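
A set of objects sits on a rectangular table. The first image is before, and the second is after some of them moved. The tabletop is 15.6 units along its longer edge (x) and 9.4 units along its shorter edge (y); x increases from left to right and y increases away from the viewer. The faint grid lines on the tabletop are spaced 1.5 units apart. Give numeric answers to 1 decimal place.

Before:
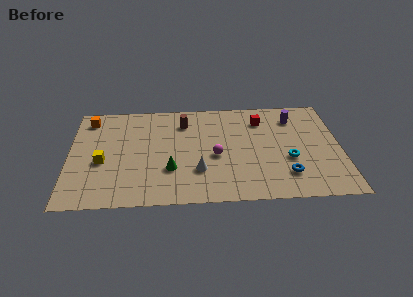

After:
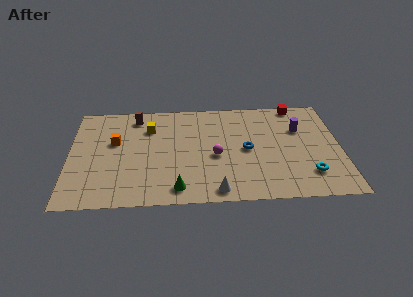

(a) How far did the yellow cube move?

4.0

The yellow cube was near (1.9, 3.9) before and (4.6, 6.9) after, so it travelled √(2.7² + 3.0²) ≈ 4.0 units.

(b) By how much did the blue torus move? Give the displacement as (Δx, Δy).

(-2.2, 2.4)

The blue torus started near (12.4, 2.2) and ended near (10.2, 4.6).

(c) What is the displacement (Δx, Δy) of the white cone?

(1.0, -1.8)

The white cone was at about (7.4, 2.8) and moved to about (8.4, 1.0).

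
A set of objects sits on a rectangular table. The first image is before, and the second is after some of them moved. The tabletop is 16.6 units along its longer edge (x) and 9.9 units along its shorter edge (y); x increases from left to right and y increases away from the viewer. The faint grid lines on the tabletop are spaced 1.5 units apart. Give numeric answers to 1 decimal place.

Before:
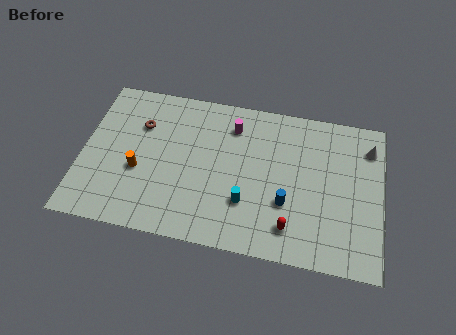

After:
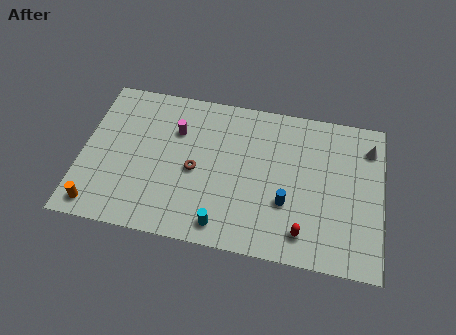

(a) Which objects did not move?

the white cone and the blue cylinder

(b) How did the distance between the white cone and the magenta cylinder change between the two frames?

+3.1

They were about 7.6 units apart before and 10.7 after — 3.1 units further apart.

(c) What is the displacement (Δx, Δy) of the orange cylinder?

(-2.1, -2.7)

The orange cylinder started near (3.2, 3.9) and ended near (1.1, 1.2).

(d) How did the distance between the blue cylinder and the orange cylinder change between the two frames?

+2.3

Before: roughly 8.2 units apart; after: 10.5. That's 2.3 units further apart.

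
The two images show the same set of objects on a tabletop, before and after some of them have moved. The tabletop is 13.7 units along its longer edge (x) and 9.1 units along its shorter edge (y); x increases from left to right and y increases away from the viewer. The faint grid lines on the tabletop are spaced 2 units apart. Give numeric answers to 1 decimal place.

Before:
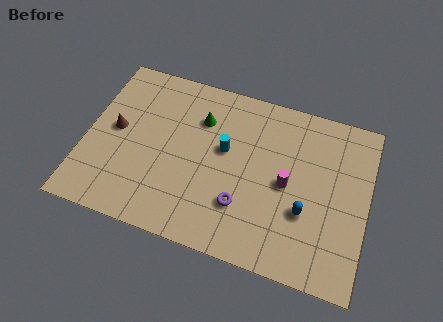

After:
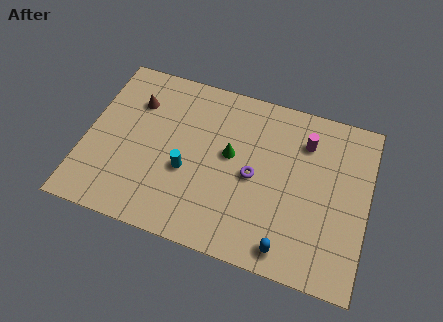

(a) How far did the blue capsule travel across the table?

2.2

The blue capsule moved from about (10.8, 3.2) to (10.1, 1.1), a distance of √(0.7² + 2.1²) ≈ 2.2.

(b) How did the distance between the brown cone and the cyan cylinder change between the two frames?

-1.2

The distance was about 5.3 in the first image and 4.1 in the second, so they moved 1.2 units closer together.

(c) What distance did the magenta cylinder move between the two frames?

2.6

The magenta cylinder was near (9.8, 4.4) before and (10.5, 6.9) after, so it travelled √(0.7² + 2.5²) ≈ 2.6 units.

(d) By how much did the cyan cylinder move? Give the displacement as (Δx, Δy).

(-1.7, -1.7)

From the two frames, the cyan cylinder sits at roughly (6.7, 5.3) before and (5.0, 3.6) after.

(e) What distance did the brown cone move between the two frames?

2.0

From (1.4, 4.8) to (2.2, 6.6), the brown cone covered √(0.8² + 1.8²) ≈ 2.0 units.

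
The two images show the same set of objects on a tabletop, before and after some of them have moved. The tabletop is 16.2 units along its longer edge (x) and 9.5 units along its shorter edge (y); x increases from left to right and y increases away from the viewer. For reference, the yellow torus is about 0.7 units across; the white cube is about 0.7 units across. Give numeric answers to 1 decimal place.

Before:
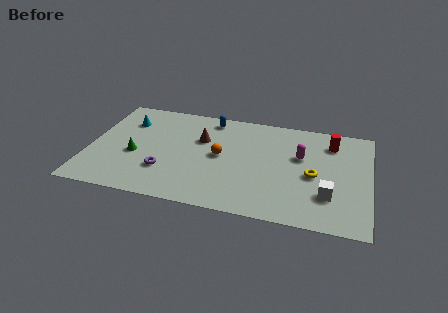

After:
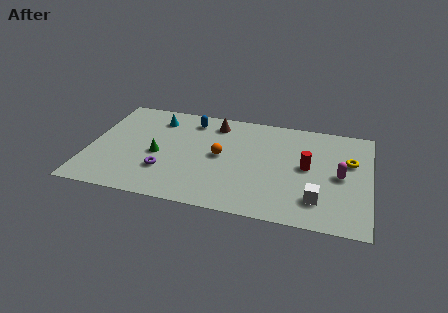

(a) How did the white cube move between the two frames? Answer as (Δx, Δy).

(-0.6, -0.5)

The white cube was at about (13.9, 2.7) and moved to about (13.3, 2.2).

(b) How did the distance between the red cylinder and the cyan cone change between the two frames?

-2.6

They were about 11.9 units apart before and 9.3 after — 2.6 units closer together.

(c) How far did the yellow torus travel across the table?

2.6

The yellow torus was near (13.0, 4.3) before and (15.0, 6.0) after, so it travelled √(2.0² + 1.7²) ≈ 2.6 units.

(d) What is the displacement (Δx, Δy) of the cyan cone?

(1.7, 0.6)

From the two frames, the cyan cone sits at roughly (2.0, 7.0) before and (3.7, 7.6) after.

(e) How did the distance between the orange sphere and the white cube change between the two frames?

-0.4

They were about 6.7 units apart before and 6.3 after — 0.4 units closer together.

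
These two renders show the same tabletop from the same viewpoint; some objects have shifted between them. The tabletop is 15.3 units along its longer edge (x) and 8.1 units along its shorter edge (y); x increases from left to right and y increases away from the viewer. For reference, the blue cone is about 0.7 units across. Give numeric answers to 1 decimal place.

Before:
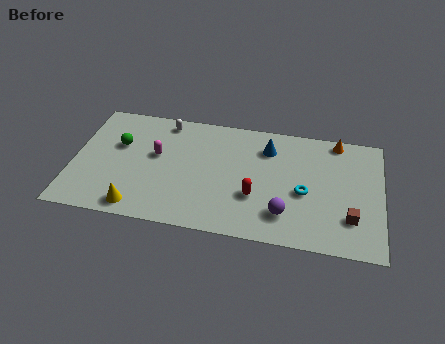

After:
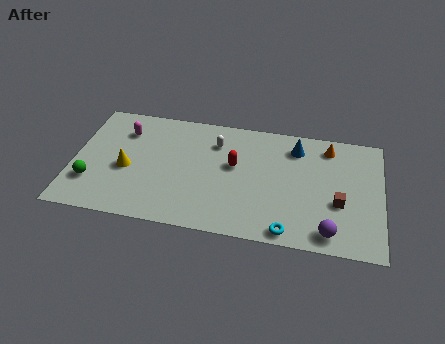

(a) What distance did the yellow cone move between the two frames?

2.6

The yellow cone moved from about (3.4, 1.0) to (2.7, 3.5), a distance of √(0.7² + 2.5²) ≈ 2.6.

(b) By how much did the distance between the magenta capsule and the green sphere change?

+2.1

The distance was about 1.9 in the first image and 4.0 in the second, so they moved 2.1 units further apart.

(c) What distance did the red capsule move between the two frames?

2.2

The red capsule moved from about (9.1, 2.8) to (8.0, 4.7), a distance of √(1.1² + 1.9²) ≈ 2.2.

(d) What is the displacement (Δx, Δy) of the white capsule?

(2.6, -1.0)

The white capsule was at about (4.4, 7.1) and moved to about (7.0, 6.1).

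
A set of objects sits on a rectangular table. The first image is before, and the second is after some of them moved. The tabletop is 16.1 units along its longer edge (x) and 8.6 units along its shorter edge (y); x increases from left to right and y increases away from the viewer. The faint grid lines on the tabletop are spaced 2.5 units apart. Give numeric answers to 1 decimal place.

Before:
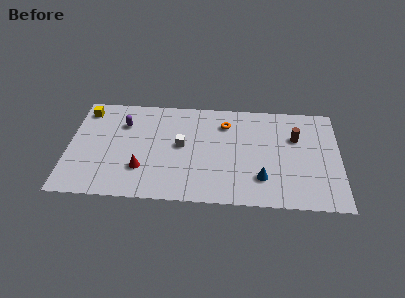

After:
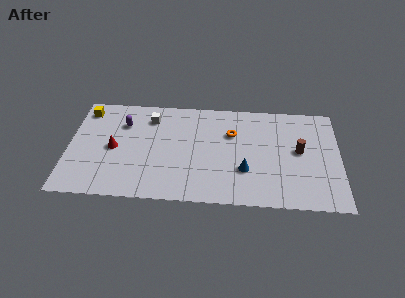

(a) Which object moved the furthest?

the white cube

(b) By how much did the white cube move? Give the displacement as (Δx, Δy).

(-1.9, 2.2)

The white cube was at about (6.7, 4.6) and moved to about (4.8, 6.8).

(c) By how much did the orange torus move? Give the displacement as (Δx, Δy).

(0.4, -0.8)

The orange torus started near (9.3, 6.6) and ended near (9.7, 5.8).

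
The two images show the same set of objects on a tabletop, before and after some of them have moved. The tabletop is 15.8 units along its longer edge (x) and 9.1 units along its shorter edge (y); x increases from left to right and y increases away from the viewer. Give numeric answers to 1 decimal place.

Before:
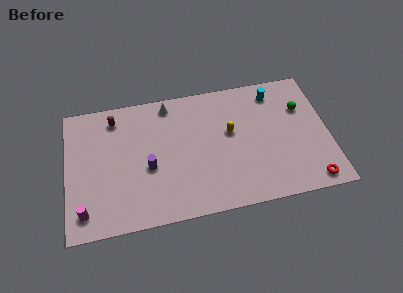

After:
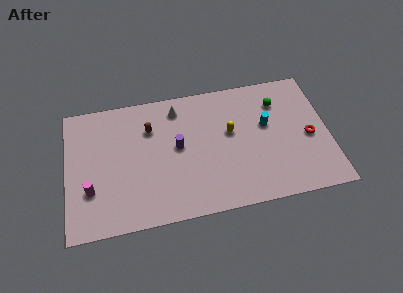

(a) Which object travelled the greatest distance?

the red torus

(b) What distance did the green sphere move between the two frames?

1.6

From (14.3, 6.2) to (12.9, 6.9), the green sphere covered √(1.4² + 0.7²) ≈ 1.6 units.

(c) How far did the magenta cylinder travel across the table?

1.5

The magenta cylinder moved from about (1.0, 1.5) to (1.4, 2.9), a distance of √(0.4² + 1.4²) ≈ 1.5.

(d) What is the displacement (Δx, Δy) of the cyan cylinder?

(-0.6, -2.2)

The cyan cylinder started near (12.7, 7.6) and ended near (12.1, 5.4).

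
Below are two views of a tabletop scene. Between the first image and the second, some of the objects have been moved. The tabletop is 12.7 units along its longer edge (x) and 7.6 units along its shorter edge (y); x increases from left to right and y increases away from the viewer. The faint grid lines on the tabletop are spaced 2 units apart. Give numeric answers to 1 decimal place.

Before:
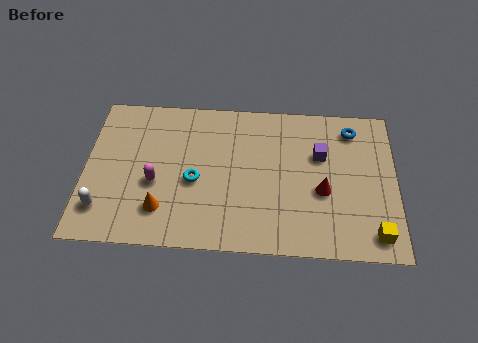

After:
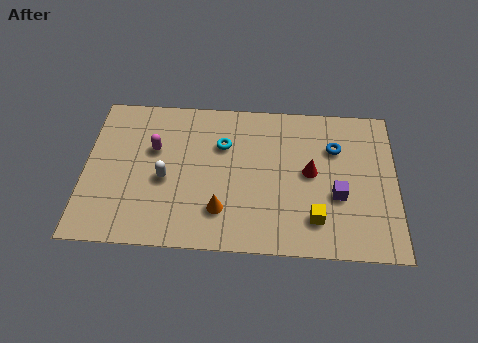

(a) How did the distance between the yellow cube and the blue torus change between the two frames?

-1.6

They were about 5.3 units apart before and 3.7 after — 1.6 units closer together.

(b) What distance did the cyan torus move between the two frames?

2.2

The cyan torus moved from about (4.5, 3.3) to (5.6, 5.2), a distance of √(1.1² + 1.9²) ≈ 2.2.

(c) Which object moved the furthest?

the white capsule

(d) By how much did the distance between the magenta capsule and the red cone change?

-0.4

Before: roughly 6.8 units apart; after: 6.4. That's 0.4 units closer together.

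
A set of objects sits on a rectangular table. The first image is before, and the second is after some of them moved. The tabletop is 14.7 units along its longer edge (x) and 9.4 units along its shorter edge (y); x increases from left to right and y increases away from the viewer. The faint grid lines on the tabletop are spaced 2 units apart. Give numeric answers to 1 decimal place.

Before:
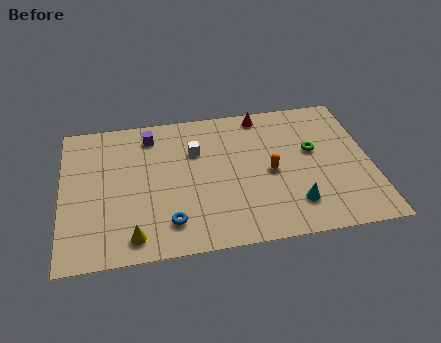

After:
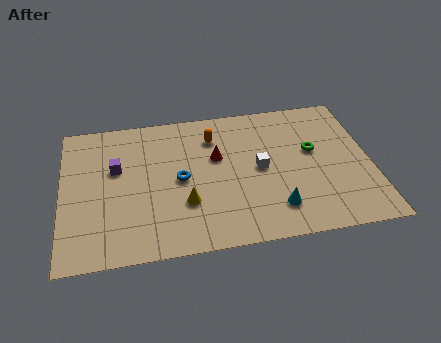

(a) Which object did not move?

the green torus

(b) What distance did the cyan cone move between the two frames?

0.9

The cyan cone moved from about (10.9, 2.1) to (10.0, 2.0), a distance of √(0.9² + 0.1²) ≈ 0.9.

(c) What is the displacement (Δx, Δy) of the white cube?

(3.0, -1.7)

The white cube was at about (6.4, 6.4) and moved to about (9.4, 4.7).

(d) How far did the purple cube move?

2.6

The purple cube was near (4.3, 7.8) before and (2.6, 5.8) after, so it travelled √(1.7² + 2.0²) ≈ 2.6 units.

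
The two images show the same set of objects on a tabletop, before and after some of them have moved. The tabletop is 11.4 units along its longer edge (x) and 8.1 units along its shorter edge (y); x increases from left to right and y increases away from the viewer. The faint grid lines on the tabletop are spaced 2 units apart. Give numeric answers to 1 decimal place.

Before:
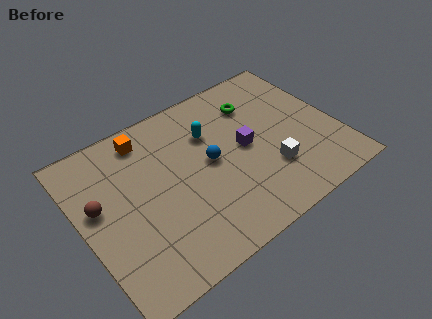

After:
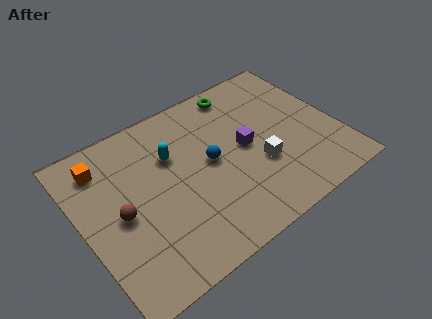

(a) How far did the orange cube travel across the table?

2.0

The orange cube moved from about (3.3, 6.9) to (1.3, 6.5), a distance of √(2.0² + 0.4²) ≈ 2.0.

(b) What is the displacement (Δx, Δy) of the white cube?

(-0.4, 0.5)

The white cube was at about (8.1, 2.4) and moved to about (7.7, 2.9).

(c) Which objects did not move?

the purple cube and the blue sphere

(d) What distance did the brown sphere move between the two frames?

1.2

The brown sphere was near (0.8, 4.7) before and (1.6, 3.8) after, so it travelled √(0.8² + 0.9²) ≈ 1.2 units.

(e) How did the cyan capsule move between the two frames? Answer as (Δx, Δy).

(-1.8, -0.2)

The cyan capsule started near (6.0, 5.6) and ended near (4.2, 5.4).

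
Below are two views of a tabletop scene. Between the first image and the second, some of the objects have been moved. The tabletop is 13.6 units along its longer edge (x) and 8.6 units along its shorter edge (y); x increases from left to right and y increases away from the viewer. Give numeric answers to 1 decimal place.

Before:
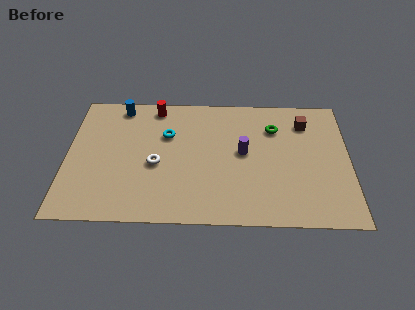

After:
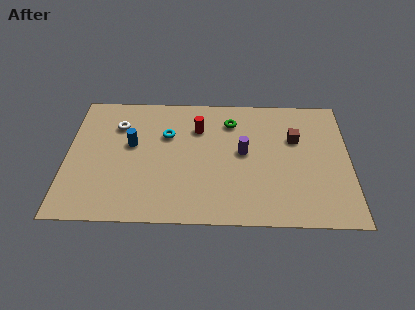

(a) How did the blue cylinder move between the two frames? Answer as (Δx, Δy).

(0.6, -2.6)

The blue cylinder was at about (2.5, 7.6) and moved to about (3.1, 5.0).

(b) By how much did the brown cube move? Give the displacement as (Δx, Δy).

(-0.5, -1.1)

From the two frames, the brown cube sits at roughly (11.5, 6.7) before and (11.0, 5.6) after.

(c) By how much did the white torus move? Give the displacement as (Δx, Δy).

(-1.9, 2.6)

From the two frames, the white torus sits at roughly (4.3, 3.7) before and (2.4, 6.3) after.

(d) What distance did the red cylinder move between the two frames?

2.5

From (4.2, 7.6) to (6.3, 6.2), the red cylinder covered √(2.1² + 1.4²) ≈ 2.5 units.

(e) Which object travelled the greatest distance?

the white torus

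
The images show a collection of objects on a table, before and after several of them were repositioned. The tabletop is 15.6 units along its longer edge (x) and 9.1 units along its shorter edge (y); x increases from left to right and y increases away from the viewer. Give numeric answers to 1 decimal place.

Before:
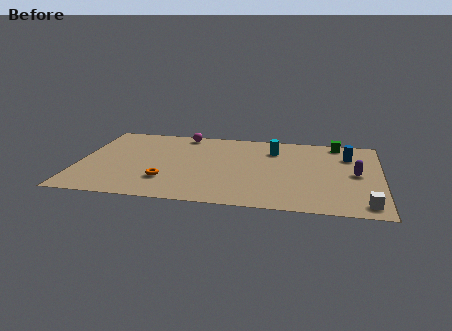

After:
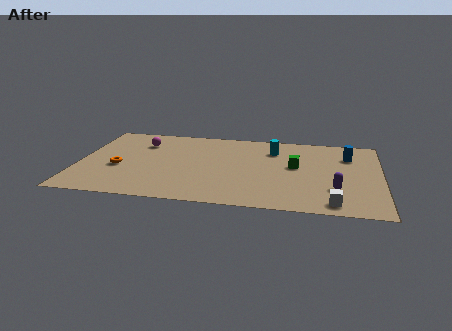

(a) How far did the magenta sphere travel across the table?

2.5

The magenta sphere moved from about (5.2, 8.2) to (3.1, 6.8), a distance of √(2.1² + 1.4²) ≈ 2.5.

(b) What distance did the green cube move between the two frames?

3.7

The green cube was near (13.3, 8.2) before and (11.2, 5.1) after, so it travelled √(2.1² + 3.1²) ≈ 3.7 units.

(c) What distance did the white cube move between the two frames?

1.6

The white cube was near (14.8, 1.2) before and (13.2, 1.1) after, so it travelled √(1.6² + 0.1²) ≈ 1.6 units.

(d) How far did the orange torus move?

2.8

The orange torus was near (4.6, 2.5) before and (2.1, 3.7) after, so it travelled √(2.5² + 1.2²) ≈ 2.8 units.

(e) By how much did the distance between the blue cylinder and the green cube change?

+1.5

The distance was about 1.6 in the first image and 3.1 in the second, so they moved 1.5 units further apart.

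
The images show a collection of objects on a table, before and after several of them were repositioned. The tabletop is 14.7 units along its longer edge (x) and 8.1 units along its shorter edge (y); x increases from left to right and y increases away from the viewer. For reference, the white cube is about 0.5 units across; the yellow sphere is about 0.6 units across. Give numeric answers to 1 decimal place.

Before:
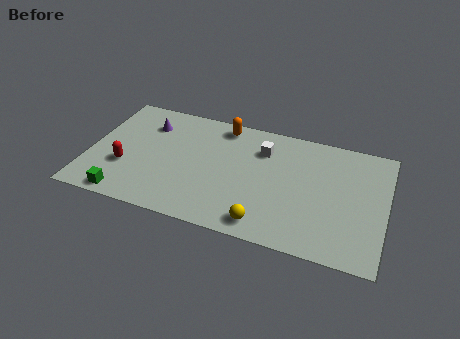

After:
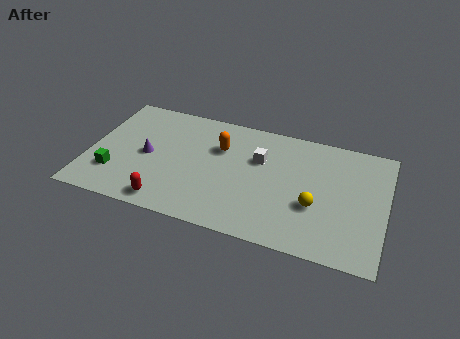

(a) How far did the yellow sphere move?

3.0

The yellow sphere moved from about (9.0, 1.1) to (11.3, 3.0), a distance of √(2.3² + 1.9²) ≈ 3.0.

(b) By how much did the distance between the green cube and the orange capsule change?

-1.6

They were about 7.6 units apart before and 6.0 after — 1.6 units closer together.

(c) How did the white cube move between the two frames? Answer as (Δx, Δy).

(-0.1, -0.7)

The white cube started near (8.5, 6.0) and ended near (8.4, 5.3).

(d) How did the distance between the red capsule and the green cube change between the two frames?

+1.0

They were about 2.0 units apart before and 3.0 after — 1.0 units further apart.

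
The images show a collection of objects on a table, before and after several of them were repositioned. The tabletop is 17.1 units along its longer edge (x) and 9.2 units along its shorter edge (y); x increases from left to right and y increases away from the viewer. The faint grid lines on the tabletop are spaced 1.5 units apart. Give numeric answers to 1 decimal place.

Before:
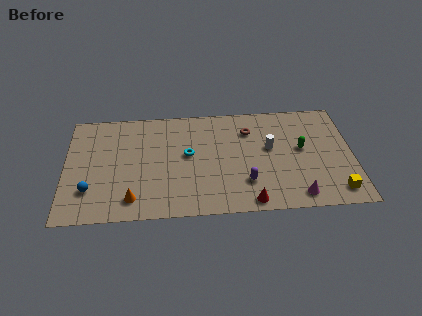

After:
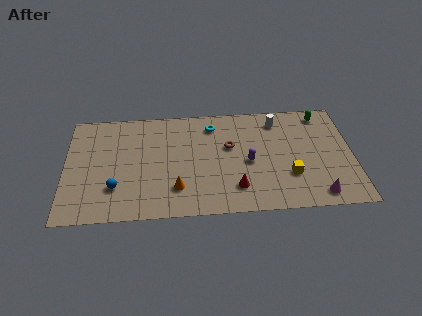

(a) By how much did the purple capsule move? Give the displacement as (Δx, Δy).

(0.2, 1.7)

The purple capsule started near (10.7, 2.5) and ended near (10.9, 4.2).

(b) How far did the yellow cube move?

3.1

The yellow cube moved from about (16.0, 1.4) to (13.3, 2.9), a distance of √(2.7² + 1.5²) ≈ 3.1.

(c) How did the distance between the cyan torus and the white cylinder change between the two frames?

-1.0

The distance was about 4.9 in the first image and 3.9 in the second, so they moved 1.0 units closer together.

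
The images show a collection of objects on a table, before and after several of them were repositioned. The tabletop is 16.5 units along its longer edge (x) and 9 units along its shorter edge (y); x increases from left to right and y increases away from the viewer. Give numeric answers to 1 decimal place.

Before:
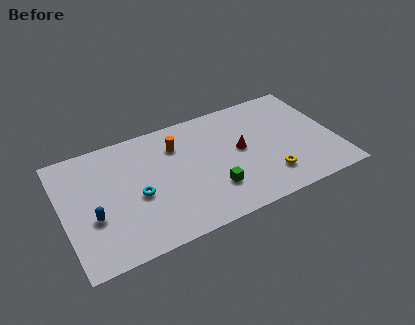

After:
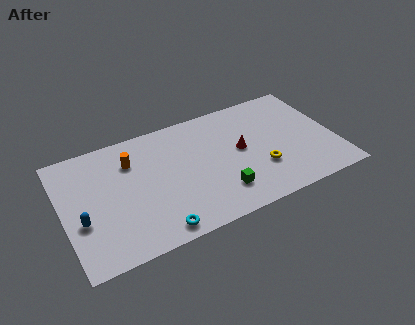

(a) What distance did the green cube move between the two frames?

0.6

The green cube moved from about (8.8, 2.5) to (9.2, 2.1), a distance of √(0.4² + 0.4²) ≈ 0.6.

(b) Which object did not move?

the red cone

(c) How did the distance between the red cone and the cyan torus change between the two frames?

+0.3

The distance was about 6.5 in the first image and 6.8 in the second, so they moved 0.3 units further apart.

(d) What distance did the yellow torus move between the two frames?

0.9

The yellow torus was near (12.2, 2.1) before and (11.8, 2.9) after, so it travelled √(0.4² + 0.8²) ≈ 0.9 units.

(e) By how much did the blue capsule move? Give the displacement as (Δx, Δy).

(-0.7, 0.0)

The blue capsule started near (1.7, 3.4) and ended near (1.0, 3.4).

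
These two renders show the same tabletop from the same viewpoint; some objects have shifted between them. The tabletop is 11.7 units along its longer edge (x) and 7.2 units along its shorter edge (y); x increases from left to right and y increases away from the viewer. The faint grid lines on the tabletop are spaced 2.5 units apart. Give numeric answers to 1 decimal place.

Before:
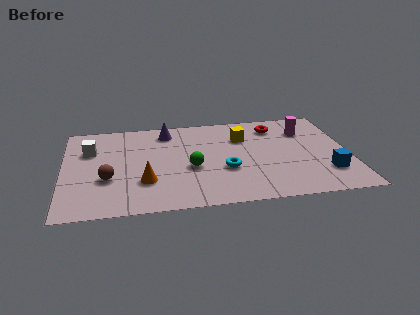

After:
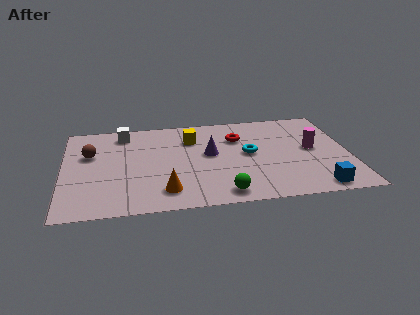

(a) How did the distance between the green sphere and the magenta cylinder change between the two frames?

-0.5

Before: roughly 5.3 units apart; after: 4.8. That's 0.5 units closer together.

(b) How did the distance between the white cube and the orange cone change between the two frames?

+1.5

The distance was about 3.5 in the first image and 5.0 in the second, so they moved 1.5 units further apart.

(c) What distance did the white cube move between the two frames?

1.8

The white cube moved from about (1.1, 4.9) to (2.5, 6.1), a distance of √(1.4² + 1.2²) ≈ 1.8.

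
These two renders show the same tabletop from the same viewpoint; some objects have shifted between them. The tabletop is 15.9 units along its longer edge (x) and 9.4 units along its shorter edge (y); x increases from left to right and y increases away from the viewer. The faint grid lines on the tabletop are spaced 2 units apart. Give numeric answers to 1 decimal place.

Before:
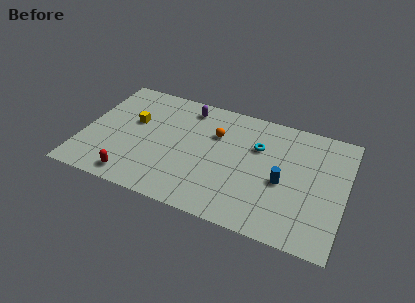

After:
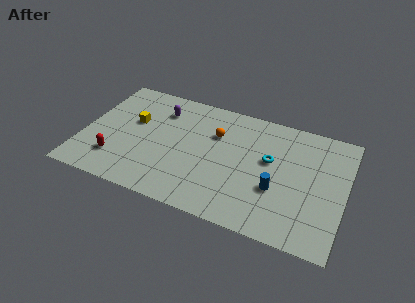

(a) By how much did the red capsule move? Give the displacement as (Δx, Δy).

(-1.2, 1.1)

The red capsule was at about (3.4, 1.2) and moved to about (2.2, 2.3).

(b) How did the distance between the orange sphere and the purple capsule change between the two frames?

+1.1

Before: roughly 2.5 units apart; after: 3.6. That's 1.1 units further apart.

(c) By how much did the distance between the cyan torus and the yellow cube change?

+0.8

The distance was about 7.6 in the first image and 8.4 in the second, so they moved 0.8 units further apart.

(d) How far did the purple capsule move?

1.8

The purple capsule moved from about (6.0, 8.0) to (4.4, 7.2), a distance of √(1.6² + 0.8²) ≈ 1.8.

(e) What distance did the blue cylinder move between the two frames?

0.8

The blue cylinder was near (12.2, 4.1) before and (11.9, 3.4) after, so it travelled √(0.3² + 0.7²) ≈ 0.8 units.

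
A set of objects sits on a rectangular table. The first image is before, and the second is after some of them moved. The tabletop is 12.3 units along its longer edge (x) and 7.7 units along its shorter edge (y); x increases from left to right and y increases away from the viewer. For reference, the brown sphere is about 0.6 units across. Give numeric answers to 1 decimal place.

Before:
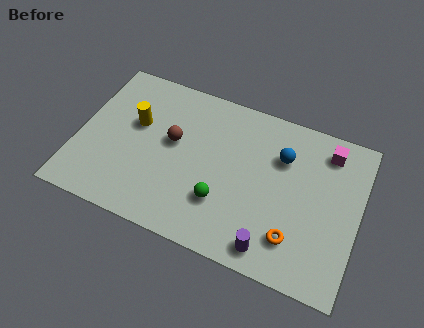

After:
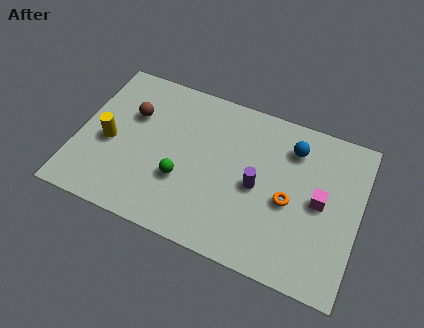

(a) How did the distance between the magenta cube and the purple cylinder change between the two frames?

-3.0

They were about 5.7 units apart before and 2.7 after — 3.0 units closer together.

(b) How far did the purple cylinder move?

2.8

From (8.8, 1.0) to (7.9, 3.6), the purple cylinder covered √(0.9² + 2.6²) ≈ 2.8 units.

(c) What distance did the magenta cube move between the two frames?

2.5

From (10.7, 6.4) to (10.6, 3.9), the magenta cube covered √(0.1² + 2.5²) ≈ 2.5 units.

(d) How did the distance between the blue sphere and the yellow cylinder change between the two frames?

+1.8

They were about 6.4 units apart before and 8.2 after — 1.8 units further apart.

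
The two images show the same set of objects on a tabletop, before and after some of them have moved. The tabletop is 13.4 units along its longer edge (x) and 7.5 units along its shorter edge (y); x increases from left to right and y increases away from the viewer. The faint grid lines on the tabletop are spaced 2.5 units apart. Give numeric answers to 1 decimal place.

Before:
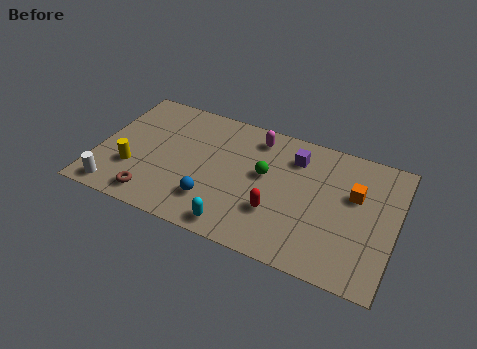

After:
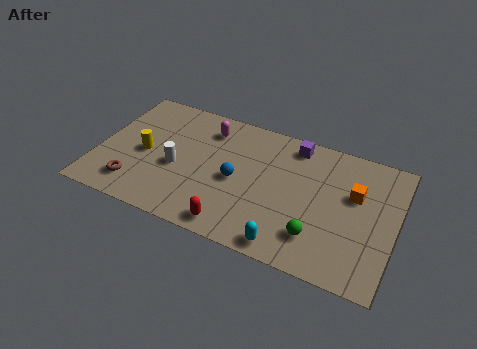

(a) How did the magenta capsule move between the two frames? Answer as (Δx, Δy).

(-2.2, -0.3)

The magenta capsule was at about (6.9, 6.3) and moved to about (4.7, 6.0).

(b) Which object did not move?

the orange cube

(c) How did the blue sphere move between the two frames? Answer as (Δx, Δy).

(0.9, 1.6)

The blue sphere was at about (5.4, 1.9) and moved to about (6.3, 3.5).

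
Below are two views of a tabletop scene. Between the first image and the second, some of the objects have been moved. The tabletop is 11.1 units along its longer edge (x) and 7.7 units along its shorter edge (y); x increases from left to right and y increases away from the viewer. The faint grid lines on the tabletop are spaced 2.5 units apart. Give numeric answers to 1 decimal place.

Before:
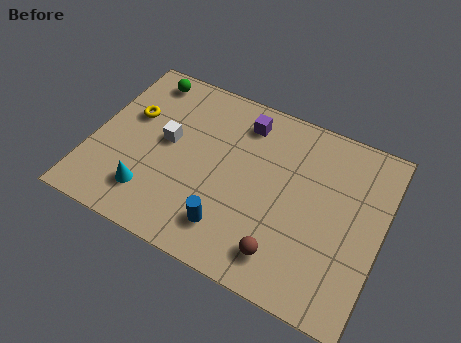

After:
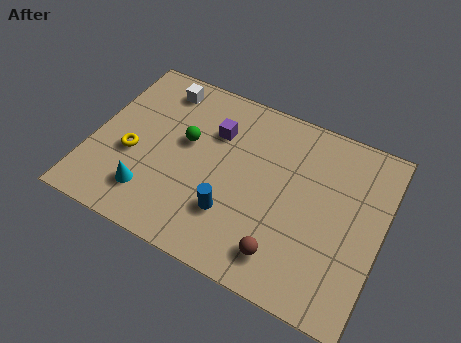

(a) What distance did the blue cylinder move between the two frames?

0.6

From (5.6, 1.6) to (5.6, 2.2), the blue cylinder covered √(0.0² + 0.6²) ≈ 0.6 units.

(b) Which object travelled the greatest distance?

the green sphere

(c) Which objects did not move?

the brown sphere and the cyan cone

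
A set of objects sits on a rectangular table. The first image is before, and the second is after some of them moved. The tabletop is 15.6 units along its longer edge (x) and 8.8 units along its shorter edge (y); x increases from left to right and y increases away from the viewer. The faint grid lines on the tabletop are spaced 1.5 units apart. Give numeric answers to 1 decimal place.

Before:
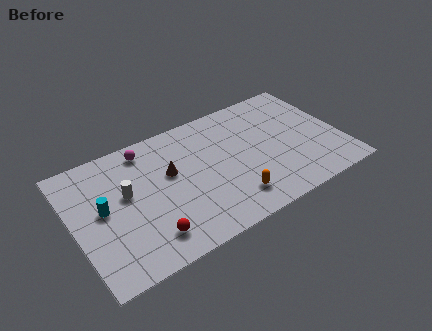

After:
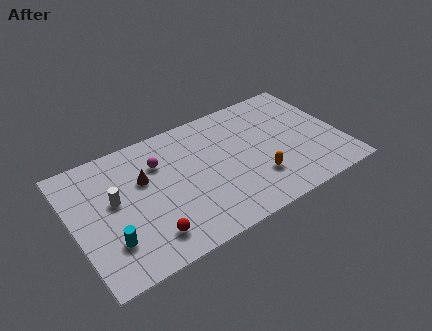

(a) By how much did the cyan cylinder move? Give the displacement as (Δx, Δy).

(0.1, -2.3)

The cyan cylinder was at about (1.7, 4.7) and moved to about (1.8, 2.4).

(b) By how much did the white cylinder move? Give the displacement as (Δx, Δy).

(-0.7, -0.1)

The white cylinder was at about (3.1, 5.1) and moved to about (2.4, 5.0).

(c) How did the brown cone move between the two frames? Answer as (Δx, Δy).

(-1.5, 0.3)

The brown cone started near (5.7, 5.3) and ended near (4.2, 5.6).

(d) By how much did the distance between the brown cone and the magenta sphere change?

-1.3

Before: roughly 2.5 units apart; after: 1.2. That's 1.3 units closer together.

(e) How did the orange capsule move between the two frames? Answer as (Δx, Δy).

(1.6, 0.7)

The orange capsule started near (8.8, 1.8) and ended near (10.4, 2.5).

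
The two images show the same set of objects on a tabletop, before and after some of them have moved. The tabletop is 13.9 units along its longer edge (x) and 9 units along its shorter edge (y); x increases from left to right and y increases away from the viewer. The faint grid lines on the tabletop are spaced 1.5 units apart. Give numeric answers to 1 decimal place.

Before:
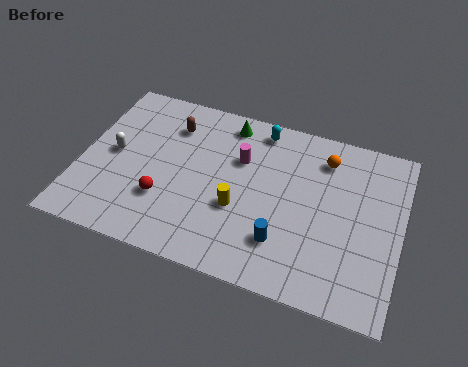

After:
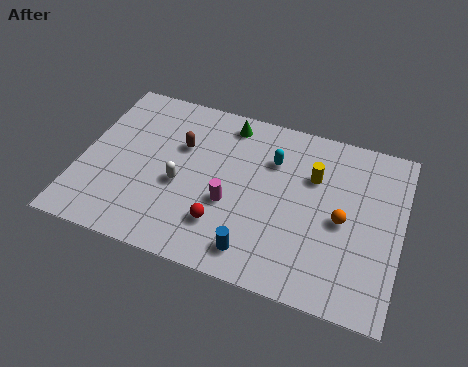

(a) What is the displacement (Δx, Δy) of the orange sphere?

(1.0, -3.0)

The orange sphere started near (10.4, 7.2) and ended near (11.4, 4.2).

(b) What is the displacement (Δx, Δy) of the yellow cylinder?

(3.0, 2.7)

The yellow cylinder started near (7.0, 3.4) and ended near (10.0, 6.1).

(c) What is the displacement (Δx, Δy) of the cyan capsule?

(0.7, -1.5)

The cyan capsule was at about (7.5, 7.9) and moved to about (8.2, 6.4).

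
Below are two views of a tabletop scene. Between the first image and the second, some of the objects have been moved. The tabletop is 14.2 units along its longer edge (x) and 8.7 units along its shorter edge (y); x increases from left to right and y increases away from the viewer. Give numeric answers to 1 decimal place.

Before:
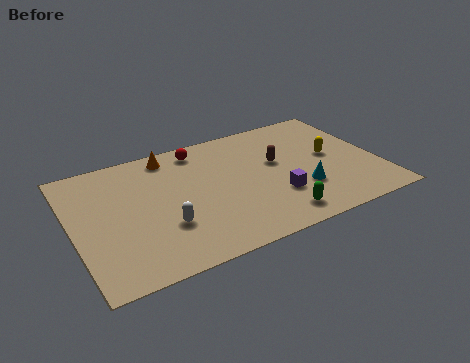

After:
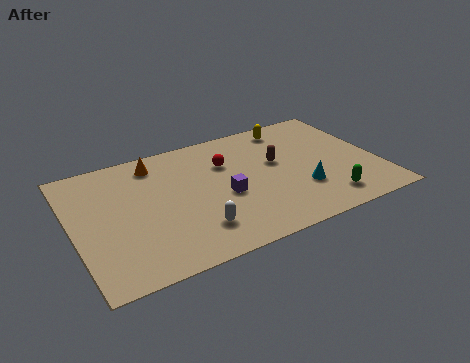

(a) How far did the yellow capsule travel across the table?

3.3

From (12.1, 4.6) to (10.6, 7.5), the yellow capsule covered √(1.5² + 2.9²) ≈ 3.3 units.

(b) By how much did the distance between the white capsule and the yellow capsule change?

-0.7

Before: roughly 8.3 units apart; after: 7.6. That's 0.7 units closer together.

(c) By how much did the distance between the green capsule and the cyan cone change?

-0.4

The distance was about 2.0 in the first image and 1.6 in the second, so they moved 0.4 units closer together.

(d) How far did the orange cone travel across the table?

0.8

The orange cone moved from about (4.8, 7.6) to (4.1, 7.3), a distance of √(0.7² + 0.3²) ≈ 0.8.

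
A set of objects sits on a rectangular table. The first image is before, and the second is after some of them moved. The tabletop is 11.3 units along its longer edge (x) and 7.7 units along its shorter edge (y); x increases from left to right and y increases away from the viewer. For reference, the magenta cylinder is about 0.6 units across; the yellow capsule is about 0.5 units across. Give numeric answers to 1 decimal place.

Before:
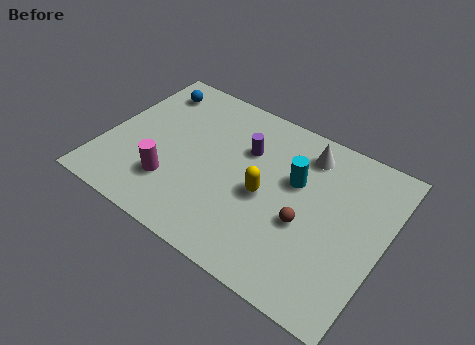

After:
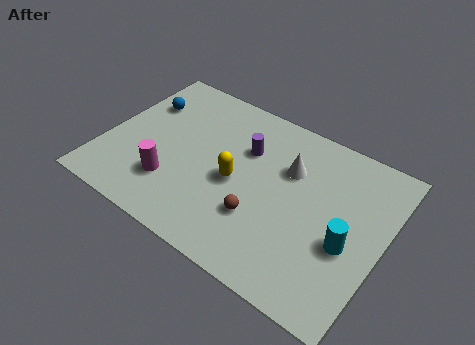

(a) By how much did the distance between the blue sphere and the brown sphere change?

-1.4

The distance was about 7.7 in the first image and 6.3 in the second, so they moved 1.4 units closer together.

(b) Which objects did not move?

the magenta cylinder and the purple cylinder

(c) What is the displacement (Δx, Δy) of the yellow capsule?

(-1.2, 0.0)

From the two frames, the yellow capsule sits at roughly (6.6, 3.5) before and (5.4, 3.5) after.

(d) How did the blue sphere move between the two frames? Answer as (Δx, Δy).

(-0.2, -0.9)

From the two frames, the blue sphere sits at roughly (1.3, 6.3) before and (1.1, 5.4) after.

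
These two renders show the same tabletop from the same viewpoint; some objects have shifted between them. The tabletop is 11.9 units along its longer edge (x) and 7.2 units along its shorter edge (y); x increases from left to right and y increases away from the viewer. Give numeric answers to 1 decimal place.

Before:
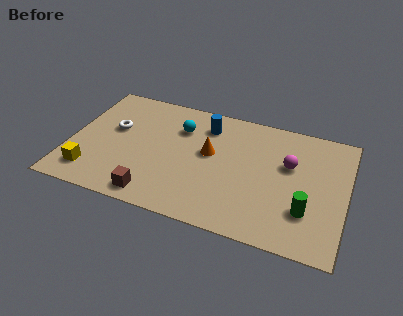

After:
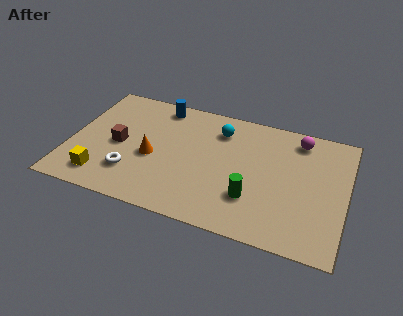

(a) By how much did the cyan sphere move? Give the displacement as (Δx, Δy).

(1.7, 0.4)

The cyan sphere started near (4.6, 5.2) and ended near (6.3, 5.6).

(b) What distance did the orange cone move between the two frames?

2.6

The orange cone was near (6.0, 4.1) before and (3.6, 3.1) after, so it travelled √(2.4² + 1.0²) ≈ 2.6 units.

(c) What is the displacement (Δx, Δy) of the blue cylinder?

(-2.1, 0.6)

The blue cylinder started near (5.7, 5.7) and ended near (3.6, 6.3).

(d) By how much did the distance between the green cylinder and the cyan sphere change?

-2.6

Before: roughly 6.5 units apart; after: 3.9. That's 2.6 units closer together.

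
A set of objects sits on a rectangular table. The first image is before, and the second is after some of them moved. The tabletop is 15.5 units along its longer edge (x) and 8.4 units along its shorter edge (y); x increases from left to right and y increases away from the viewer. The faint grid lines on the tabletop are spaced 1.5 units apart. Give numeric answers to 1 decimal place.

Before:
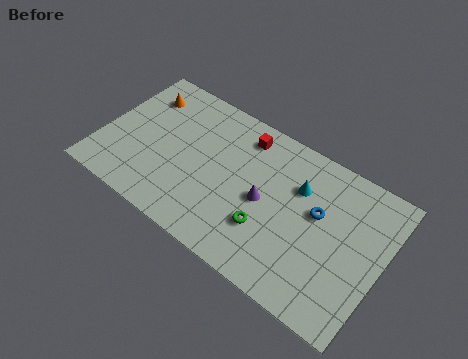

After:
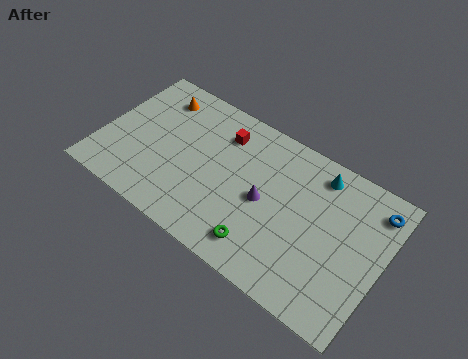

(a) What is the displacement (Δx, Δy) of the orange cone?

(0.8, 0.3)

The orange cone was at about (1.7, 6.5) and moved to about (2.5, 6.8).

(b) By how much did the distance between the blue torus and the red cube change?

+3.5

Before: roughly 4.9 units apart; after: 8.4. That's 3.5 units further apart.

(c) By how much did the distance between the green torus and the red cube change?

+1.0

They were about 4.9 units apart before and 5.9 after — 1.0 units further apart.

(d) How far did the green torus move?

1.1

From (9.5, 2.6) to (9.4, 1.5), the green torus covered √(0.1² + 1.1²) ≈ 1.1 units.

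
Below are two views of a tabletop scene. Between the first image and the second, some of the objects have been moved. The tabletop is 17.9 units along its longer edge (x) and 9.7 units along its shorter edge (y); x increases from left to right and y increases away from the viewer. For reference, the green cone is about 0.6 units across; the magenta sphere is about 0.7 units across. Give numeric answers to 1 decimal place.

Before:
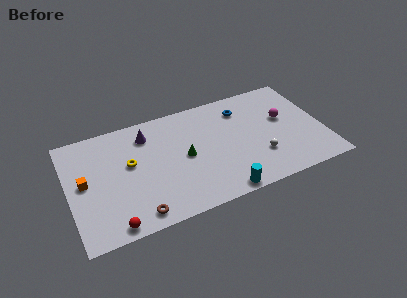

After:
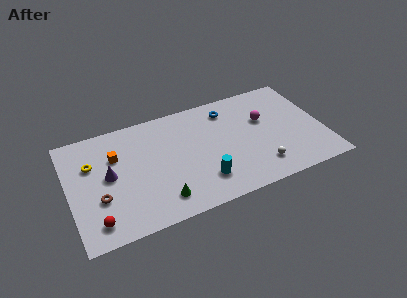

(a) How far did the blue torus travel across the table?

1.0

From (12.5, 7.6) to (11.5, 7.9), the blue torus covered √(1.0² + 0.3²) ≈ 1.0 units.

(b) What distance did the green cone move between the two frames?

3.6

The green cone moved from about (8.1, 4.8) to (6.1, 1.8), a distance of √(2.0² + 3.0²) ≈ 3.6.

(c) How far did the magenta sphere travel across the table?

1.5

The magenta sphere was near (15.3, 5.7) before and (13.9, 6.1) after, so it travelled √(1.4² + 0.4²) ≈ 1.5 units.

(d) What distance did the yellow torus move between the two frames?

2.8

From (4.3, 5.6) to (1.7, 6.5), the yellow torus covered √(2.6² + 0.9²) ≈ 2.8 units.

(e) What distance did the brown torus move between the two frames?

3.3

The brown torus was near (4.4, 1.2) before and (2.0, 3.4) after, so it travelled √(2.4² + 2.2²) ≈ 3.3 units.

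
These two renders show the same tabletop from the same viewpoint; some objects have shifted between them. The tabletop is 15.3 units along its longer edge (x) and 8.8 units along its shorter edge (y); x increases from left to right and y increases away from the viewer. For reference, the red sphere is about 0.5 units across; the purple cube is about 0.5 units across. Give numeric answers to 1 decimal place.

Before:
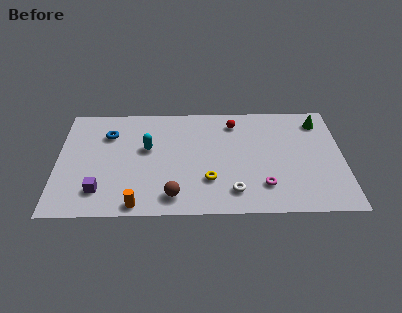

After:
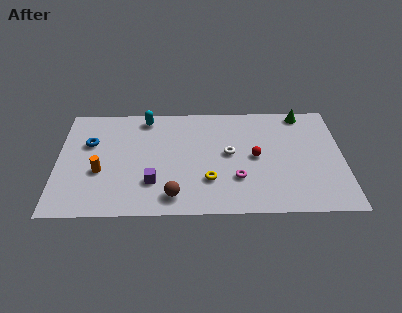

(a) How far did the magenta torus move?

1.5

The magenta torus moved from about (11.0, 2.1) to (9.6, 2.7), a distance of √(1.4² + 0.6²) ≈ 1.5.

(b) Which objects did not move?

the yellow torus and the brown sphere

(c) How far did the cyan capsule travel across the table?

2.5

From (4.8, 5.2) to (4.7, 7.7), the cyan capsule covered √(0.1² + 2.5²) ≈ 2.5 units.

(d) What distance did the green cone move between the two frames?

1.1

The green cone moved from about (14.1, 7.2) to (13.2, 7.9), a distance of √(0.9² + 0.7²) ≈ 1.1.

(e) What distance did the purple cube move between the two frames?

2.9

From (2.3, 1.9) to (5.1, 2.5), the purple cube covered √(2.8² + 0.6²) ≈ 2.9 units.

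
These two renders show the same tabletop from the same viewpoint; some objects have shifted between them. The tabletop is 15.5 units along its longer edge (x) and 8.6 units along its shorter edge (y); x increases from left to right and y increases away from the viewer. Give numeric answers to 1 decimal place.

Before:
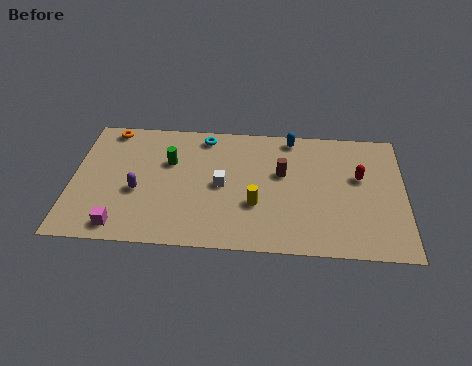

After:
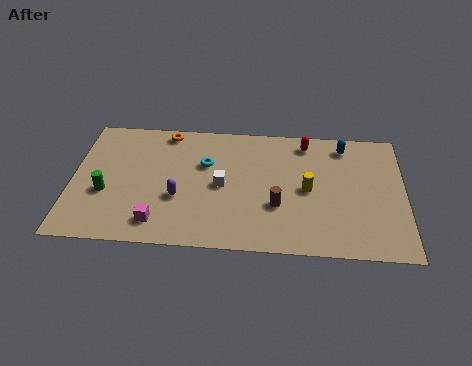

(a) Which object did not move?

the white cube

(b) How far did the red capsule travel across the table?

3.3

The red capsule moved from about (13.4, 5.2) to (10.9, 7.4), a distance of √(2.5² + 2.2²) ≈ 3.3.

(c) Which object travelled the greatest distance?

the green cylinder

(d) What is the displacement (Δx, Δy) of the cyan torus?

(0.1, -1.9)

The cyan torus was at about (6.1, 7.5) and moved to about (6.2, 5.6).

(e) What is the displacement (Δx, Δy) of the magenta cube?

(1.7, 0.4)

From the two frames, the magenta cube sits at roughly (2.4, 1.1) before and (4.1, 1.5) after.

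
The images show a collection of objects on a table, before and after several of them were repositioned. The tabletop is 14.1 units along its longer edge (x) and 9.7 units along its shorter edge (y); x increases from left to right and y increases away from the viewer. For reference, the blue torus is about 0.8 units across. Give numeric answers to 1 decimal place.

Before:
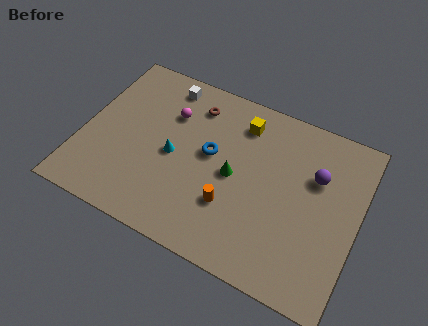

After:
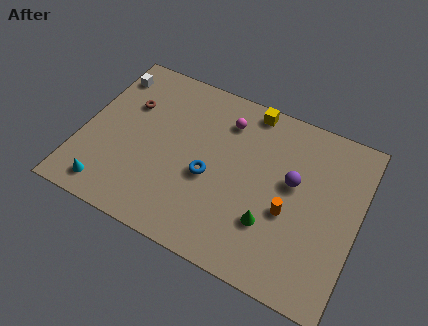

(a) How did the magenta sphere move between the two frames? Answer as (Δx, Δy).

(2.8, 0.8)

From the two frames, the magenta sphere sits at roughly (4.2, 6.8) before and (7.0, 7.6) after.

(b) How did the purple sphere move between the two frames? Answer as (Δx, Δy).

(-1.1, -0.8)

From the two frames, the purple sphere sits at roughly (11.8, 6.4) before and (10.7, 5.6) after.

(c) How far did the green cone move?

2.8

From (7.8, 4.7) to (9.9, 2.9), the green cone covered √(2.1² + 1.8²) ≈ 2.8 units.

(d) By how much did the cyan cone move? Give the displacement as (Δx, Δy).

(-2.9, -3.2)

The cyan cone was at about (4.7, 4.5) and moved to about (1.8, 1.3).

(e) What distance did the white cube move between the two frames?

2.9

The white cube was near (3.7, 8.4) before and (0.8, 7.9) after, so it travelled √(2.9² + 0.5²) ≈ 2.9 units.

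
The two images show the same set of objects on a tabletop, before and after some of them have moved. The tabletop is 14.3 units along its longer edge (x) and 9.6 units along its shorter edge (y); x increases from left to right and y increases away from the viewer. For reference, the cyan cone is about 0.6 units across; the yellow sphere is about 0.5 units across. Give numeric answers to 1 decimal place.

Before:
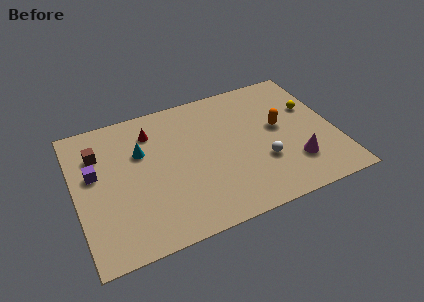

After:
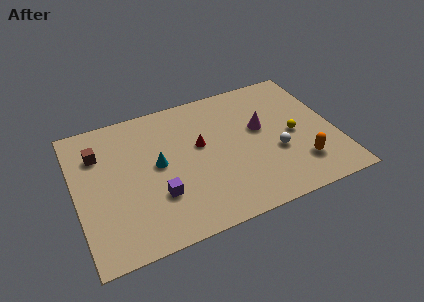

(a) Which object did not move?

the brown cube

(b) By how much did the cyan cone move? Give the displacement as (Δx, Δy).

(0.8, -1.2)

The cyan cone was at about (3.7, 6.3) and moved to about (4.5, 5.1).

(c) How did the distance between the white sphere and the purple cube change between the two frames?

-2.7

Before: roughly 9.3 units apart; after: 6.6. That's 2.7 units closer together.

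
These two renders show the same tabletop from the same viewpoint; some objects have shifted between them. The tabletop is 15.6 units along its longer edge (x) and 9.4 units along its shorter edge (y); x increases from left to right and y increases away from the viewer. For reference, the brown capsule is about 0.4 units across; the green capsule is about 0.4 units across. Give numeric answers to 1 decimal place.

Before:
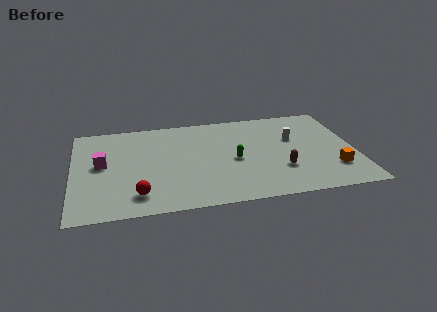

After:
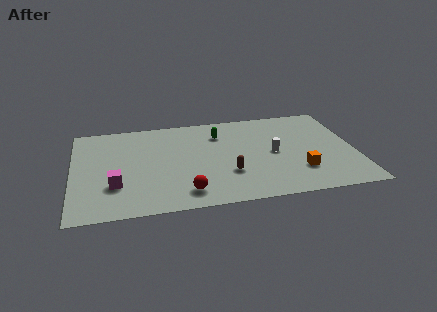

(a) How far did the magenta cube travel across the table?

2.3

The magenta cube moved from about (1.6, 5.1) to (2.3, 2.9), a distance of √(0.7² + 2.2²) ≈ 2.3.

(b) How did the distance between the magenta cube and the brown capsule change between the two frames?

-3.8

Before: roughly 10.0 units apart; after: 6.2. That's 3.8 units closer together.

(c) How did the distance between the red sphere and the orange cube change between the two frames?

-4.4

The distance was about 10.8 in the first image and 6.4 in the second, so they moved 4.4 units closer together.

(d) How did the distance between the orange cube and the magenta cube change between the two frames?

-2.9

Before: roughly 13.0 units apart; after: 10.1. That's 2.9 units closer together.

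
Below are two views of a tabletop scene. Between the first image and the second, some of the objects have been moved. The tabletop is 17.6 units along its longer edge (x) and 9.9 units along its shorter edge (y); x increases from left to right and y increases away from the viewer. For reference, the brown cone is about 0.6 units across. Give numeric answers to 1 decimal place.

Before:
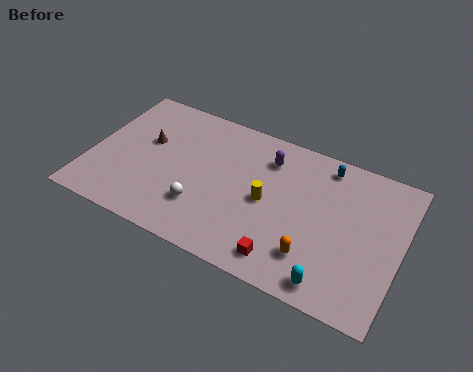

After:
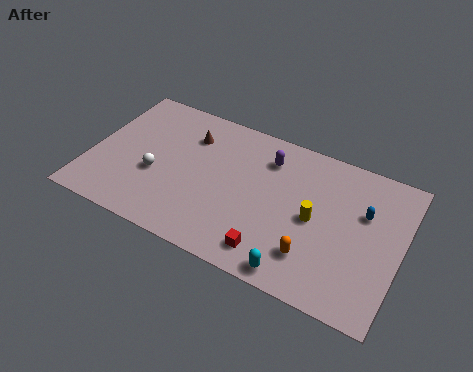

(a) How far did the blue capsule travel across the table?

3.3

The blue capsule moved from about (13.0, 8.6) to (15.4, 6.4), a distance of √(2.4² + 2.2²) ≈ 3.3.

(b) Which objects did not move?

the purple capsule and the orange capsule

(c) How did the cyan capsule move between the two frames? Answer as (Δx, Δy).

(-1.9, -0.2)

The cyan capsule started near (14.2, 1.2) and ended near (12.3, 1.0).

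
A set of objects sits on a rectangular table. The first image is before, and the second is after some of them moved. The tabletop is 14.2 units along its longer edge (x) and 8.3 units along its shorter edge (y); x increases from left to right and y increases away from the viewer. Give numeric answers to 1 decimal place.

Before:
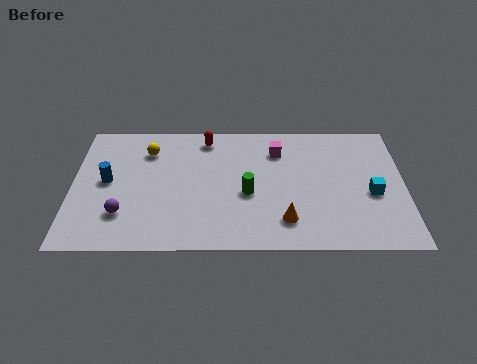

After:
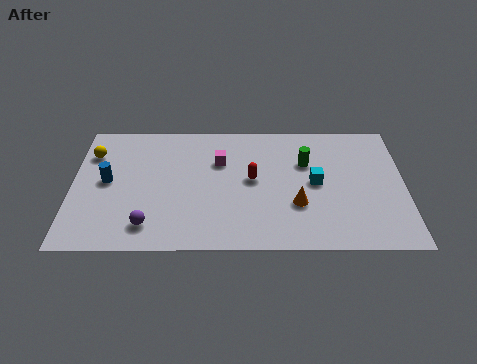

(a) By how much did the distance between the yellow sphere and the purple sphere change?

+1.0

They were about 4.2 units apart before and 5.2 after — 1.0 units further apart.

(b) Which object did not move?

the blue cylinder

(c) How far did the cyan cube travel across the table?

2.5

The cyan cube was near (12.8, 3.5) before and (10.4, 4.2) after, so it travelled √(2.4² + 0.7²) ≈ 2.5 units.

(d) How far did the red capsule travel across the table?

3.4

The red capsule was near (5.7, 7.1) before and (7.7, 4.4) after, so it travelled √(2.0² + 2.7²) ≈ 3.4 units.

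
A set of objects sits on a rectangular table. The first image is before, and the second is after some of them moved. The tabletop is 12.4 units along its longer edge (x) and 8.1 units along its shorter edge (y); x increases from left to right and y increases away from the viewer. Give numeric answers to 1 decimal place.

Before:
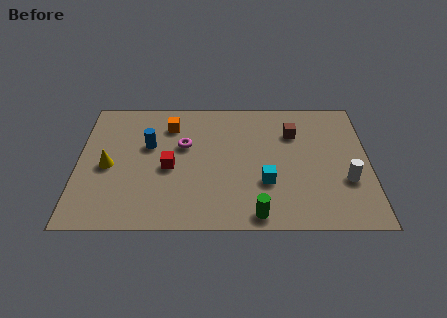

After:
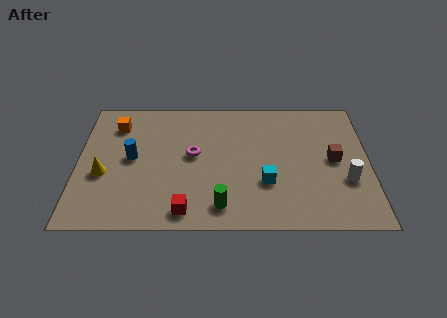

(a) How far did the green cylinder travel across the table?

1.6

From (7.6, 0.8) to (6.1, 1.3), the green cylinder covered √(1.5² + 0.5²) ≈ 1.6 units.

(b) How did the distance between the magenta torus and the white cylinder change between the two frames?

-0.5

They were about 7.2 units apart before and 6.7 after — 0.5 units closer together.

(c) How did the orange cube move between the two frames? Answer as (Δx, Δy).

(-2.3, 0.0)

The orange cube was at about (3.9, 6.3) and moved to about (1.6, 6.3).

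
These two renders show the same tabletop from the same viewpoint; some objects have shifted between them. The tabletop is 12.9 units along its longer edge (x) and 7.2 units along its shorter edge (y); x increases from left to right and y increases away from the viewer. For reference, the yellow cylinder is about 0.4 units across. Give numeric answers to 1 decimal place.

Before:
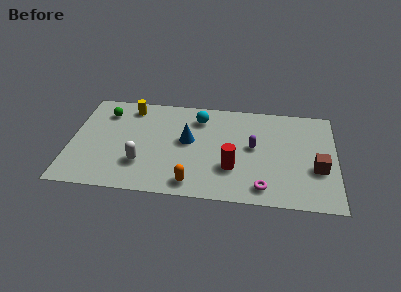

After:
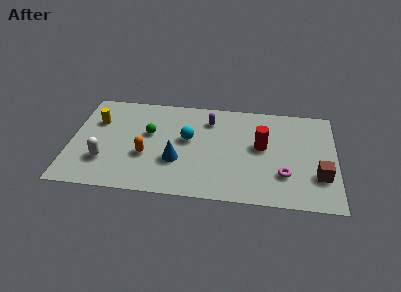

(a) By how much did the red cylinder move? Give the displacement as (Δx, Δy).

(1.4, 1.7)

The red cylinder was at about (7.9, 2.3) and moved to about (9.3, 4.0).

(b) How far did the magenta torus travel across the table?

1.4

The magenta torus moved from about (9.4, 1.1) to (10.4, 2.1), a distance of √(1.0² + 1.0²) ≈ 1.4.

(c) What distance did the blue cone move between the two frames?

1.6

From (5.7, 4.0) to (5.2, 2.5), the blue cone covered √(0.5² + 1.5²) ≈ 1.6 units.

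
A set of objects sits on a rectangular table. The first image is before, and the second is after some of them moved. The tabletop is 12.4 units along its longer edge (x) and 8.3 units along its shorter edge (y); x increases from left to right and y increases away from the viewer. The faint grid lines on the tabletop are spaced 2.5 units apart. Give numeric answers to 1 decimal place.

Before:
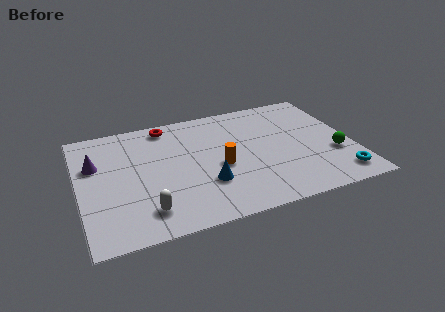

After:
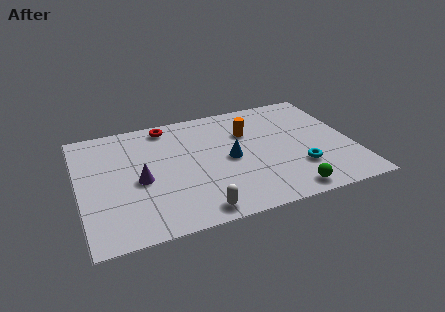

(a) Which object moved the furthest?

the green sphere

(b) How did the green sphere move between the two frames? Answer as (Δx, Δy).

(-2.4, -2.0)

From the two frames, the green sphere sits at roughly (11.5, 2.9) before and (9.1, 0.9) after.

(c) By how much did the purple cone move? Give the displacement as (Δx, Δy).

(1.9, -1.7)

The purple cone started near (0.8, 5.4) and ended near (2.7, 3.7).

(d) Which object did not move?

the red torus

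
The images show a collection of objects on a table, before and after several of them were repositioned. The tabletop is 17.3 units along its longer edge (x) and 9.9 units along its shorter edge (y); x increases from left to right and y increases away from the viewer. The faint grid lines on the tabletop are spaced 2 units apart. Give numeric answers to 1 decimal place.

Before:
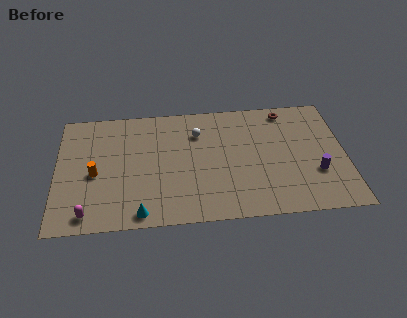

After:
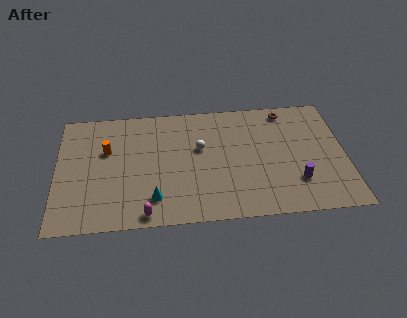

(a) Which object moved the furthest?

the magenta capsule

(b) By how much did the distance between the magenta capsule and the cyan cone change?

-1.8

They were about 3.1 units apart before and 1.3 after — 1.8 units closer together.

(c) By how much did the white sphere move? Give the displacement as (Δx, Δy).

(0.1, -1.3)

From the two frames, the white sphere sits at roughly (8.5, 7.3) before and (8.6, 6.0) after.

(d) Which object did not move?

the brown torus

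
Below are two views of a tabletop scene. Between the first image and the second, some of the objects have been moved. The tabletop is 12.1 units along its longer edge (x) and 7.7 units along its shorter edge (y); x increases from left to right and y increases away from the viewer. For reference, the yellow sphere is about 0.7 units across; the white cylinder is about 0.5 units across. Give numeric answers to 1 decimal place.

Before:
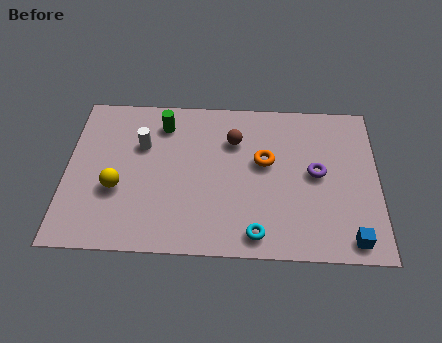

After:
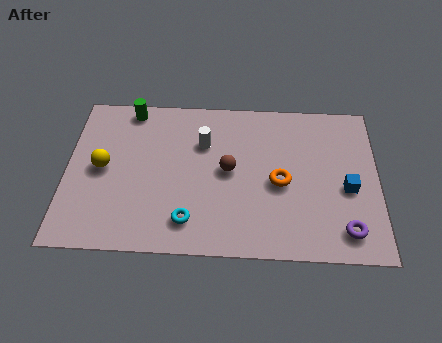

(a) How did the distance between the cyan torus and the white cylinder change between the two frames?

-2.3

The distance was about 6.1 in the first image and 3.8 in the second, so they moved 2.3 units closer together.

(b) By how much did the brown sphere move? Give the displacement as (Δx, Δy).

(-0.2, -1.5)

From the two frames, the brown sphere sits at roughly (6.5, 5.5) before and (6.3, 4.0) after.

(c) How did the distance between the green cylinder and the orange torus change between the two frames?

+2.5

Before: roughly 4.3 units apart; after: 6.8. That's 2.5 units further apart.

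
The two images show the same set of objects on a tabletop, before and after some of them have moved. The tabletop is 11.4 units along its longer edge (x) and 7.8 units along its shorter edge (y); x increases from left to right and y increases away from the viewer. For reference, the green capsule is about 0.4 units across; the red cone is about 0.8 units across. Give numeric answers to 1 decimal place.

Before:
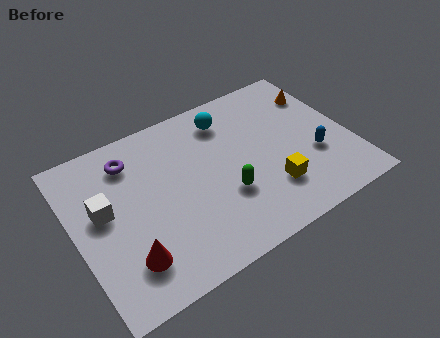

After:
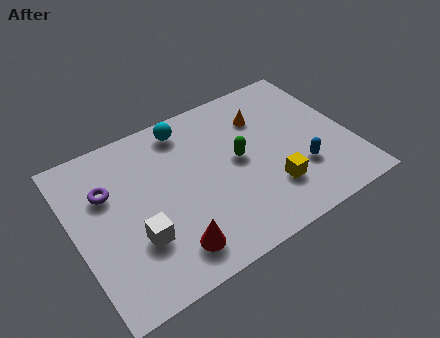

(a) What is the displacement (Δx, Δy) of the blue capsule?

(-0.7, -0.4)

From the two frames, the blue capsule sits at roughly (9.8, 2.8) before and (9.1, 2.4) after.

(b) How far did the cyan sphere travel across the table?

1.7

From (6.7, 6.3) to (5.0, 6.7), the cyan sphere covered √(1.7² + 0.4²) ≈ 1.7 units.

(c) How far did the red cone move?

1.7

The red cone was near (1.8, 1.8) before and (3.5, 1.4) after, so it travelled √(1.7² + 0.4²) ≈ 1.7 units.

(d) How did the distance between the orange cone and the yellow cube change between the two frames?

-1.0

They were about 4.6 units apart before and 3.6 after — 1.0 units closer together.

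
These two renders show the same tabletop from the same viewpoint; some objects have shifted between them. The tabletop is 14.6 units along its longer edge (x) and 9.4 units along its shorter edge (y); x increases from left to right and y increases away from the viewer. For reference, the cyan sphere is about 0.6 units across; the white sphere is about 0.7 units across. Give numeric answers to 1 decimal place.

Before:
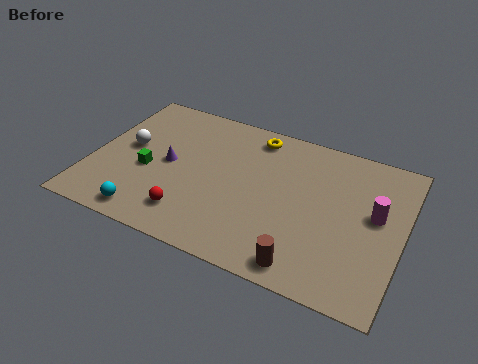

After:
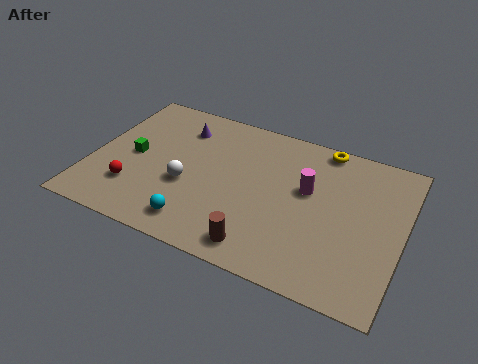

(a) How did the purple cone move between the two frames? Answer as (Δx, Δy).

(0.2, 2.6)

The purple cone was at about (3.6, 4.7) and moved to about (3.8, 7.3).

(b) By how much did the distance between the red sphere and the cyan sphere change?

+1.3

The distance was about 2.1 in the first image and 3.4 in the second, so they moved 1.3 units further apart.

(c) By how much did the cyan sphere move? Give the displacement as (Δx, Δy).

(2.3, 0.4)

The cyan sphere was at about (3.1, 1.1) and moved to about (5.4, 1.5).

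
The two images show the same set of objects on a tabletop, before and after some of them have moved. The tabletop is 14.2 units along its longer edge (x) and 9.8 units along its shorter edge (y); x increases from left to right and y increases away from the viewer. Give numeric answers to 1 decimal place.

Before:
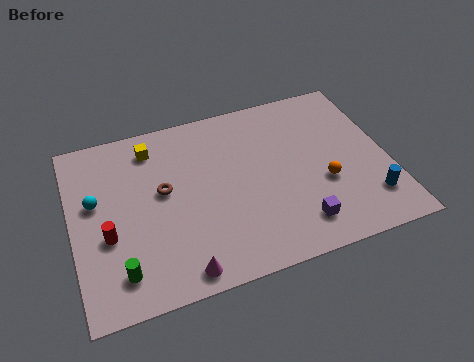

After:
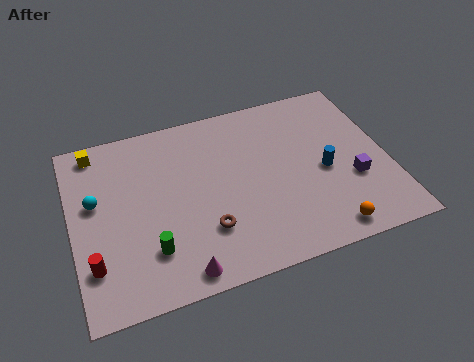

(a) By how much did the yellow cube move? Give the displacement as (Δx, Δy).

(-2.5, 0.6)

From the two frames, the yellow cube sits at roughly (3.8, 8.1) before and (1.3, 8.7) after.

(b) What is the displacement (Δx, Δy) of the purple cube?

(2.7, 1.7)

The purple cube was at about (9.8, 1.8) and moved to about (12.5, 3.5).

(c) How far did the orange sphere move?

2.6

The orange sphere moved from about (11.2, 3.7) to (11.0, 1.1), a distance of √(0.2² + 2.6²) ≈ 2.6.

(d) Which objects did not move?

the magenta cone and the cyan sphere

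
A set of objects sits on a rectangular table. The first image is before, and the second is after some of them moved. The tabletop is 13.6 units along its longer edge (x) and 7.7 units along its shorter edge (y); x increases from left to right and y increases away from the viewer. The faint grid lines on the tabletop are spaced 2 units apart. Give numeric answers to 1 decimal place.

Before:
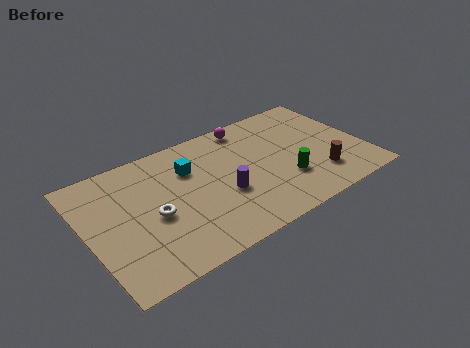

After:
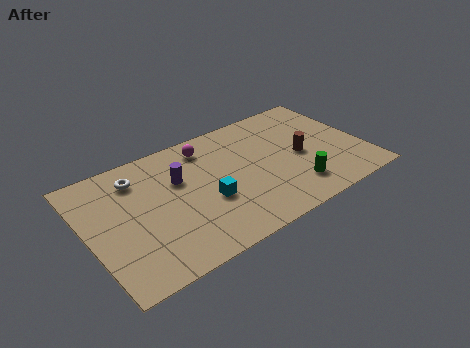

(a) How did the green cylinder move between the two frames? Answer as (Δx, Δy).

(0.3, -0.7)

The green cylinder was at about (9.5, 2.4) and moved to about (9.8, 1.7).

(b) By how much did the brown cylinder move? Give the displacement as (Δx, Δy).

(-0.6, 1.7)

From the two frames, the brown cylinder sits at roughly (11.1, 1.9) before and (10.5, 3.6) after.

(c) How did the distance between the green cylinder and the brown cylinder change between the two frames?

+0.3

Before: roughly 1.7 units apart; after: 2.0. That's 0.3 units further apart.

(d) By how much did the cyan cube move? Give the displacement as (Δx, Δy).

(0.5, -2.4)

The cyan cube was at about (5.2, 5.4) and moved to about (5.7, 3.0).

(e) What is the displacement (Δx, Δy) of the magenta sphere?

(-2.2, -0.4)

The magenta sphere was at about (8.4, 6.8) and moved to about (6.2, 6.4).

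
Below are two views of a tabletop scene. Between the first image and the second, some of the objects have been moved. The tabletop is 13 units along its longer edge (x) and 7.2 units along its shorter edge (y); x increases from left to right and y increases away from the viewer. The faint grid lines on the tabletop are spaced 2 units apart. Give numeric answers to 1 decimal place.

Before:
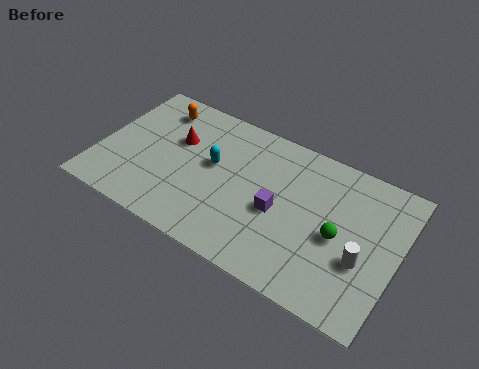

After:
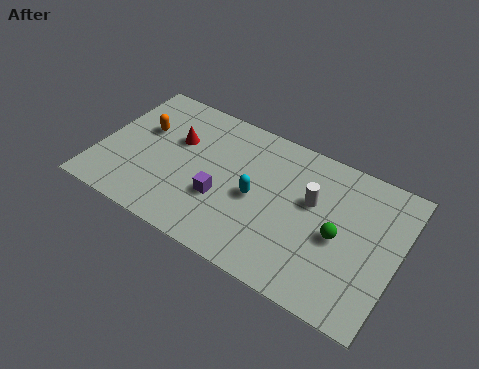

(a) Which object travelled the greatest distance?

the white cylinder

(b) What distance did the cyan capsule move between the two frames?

2.1

From (4.9, 4.1) to (6.9, 3.4), the cyan capsule covered √(2.0² + 0.7²) ≈ 2.1 units.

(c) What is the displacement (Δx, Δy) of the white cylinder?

(-2.4, 1.7)

The white cylinder started near (11.6, 2.7) and ended near (9.2, 4.4).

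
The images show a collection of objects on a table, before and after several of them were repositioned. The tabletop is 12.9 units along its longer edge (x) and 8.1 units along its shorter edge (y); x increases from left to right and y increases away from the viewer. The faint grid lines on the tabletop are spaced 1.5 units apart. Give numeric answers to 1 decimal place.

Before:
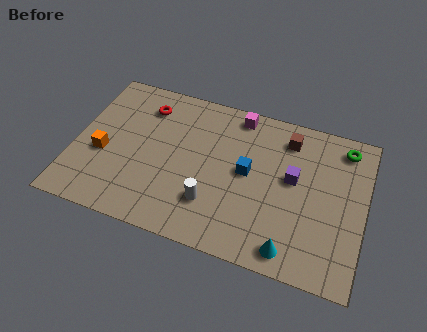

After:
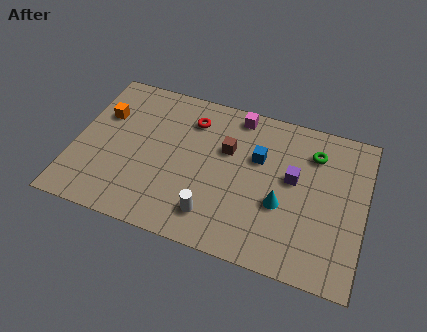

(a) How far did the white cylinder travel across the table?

0.6

The white cylinder moved from about (6.3, 2.2) to (6.4, 1.6), a distance of √(0.1² + 0.6²) ≈ 0.6.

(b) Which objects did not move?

the magenta cube and the purple cube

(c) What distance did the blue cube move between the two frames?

1.0

The blue cube was near (7.7, 4.3) before and (8.1, 5.2) after, so it travelled √(0.4² + 0.9²) ≈ 1.0 units.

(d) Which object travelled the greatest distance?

the brown cube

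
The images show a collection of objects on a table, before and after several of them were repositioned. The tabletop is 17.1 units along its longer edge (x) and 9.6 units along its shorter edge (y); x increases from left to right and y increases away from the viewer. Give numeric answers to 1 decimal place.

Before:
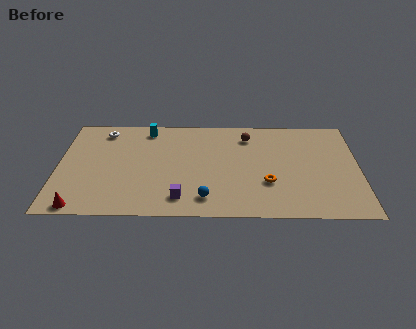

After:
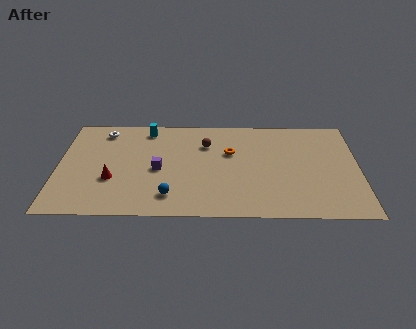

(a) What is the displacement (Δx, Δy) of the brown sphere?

(-2.4, -0.8)

From the two frames, the brown sphere sits at roughly (10.8, 7.7) before and (8.4, 6.9) after.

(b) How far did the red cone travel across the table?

3.1

The red cone moved from about (1.4, 0.8) to (3.1, 3.4), a distance of √(1.7² + 2.6²) ≈ 3.1.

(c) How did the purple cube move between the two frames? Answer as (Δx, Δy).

(-1.3, 2.7)

From the two frames, the purple cube sits at roughly (7.0, 1.7) before and (5.7, 4.4) after.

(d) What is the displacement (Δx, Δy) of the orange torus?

(-2.1, 2.9)

The orange torus started near (11.9, 3.2) and ended near (9.8, 6.1).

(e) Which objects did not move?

the cyan cylinder and the white torus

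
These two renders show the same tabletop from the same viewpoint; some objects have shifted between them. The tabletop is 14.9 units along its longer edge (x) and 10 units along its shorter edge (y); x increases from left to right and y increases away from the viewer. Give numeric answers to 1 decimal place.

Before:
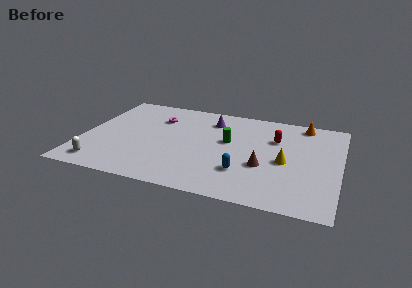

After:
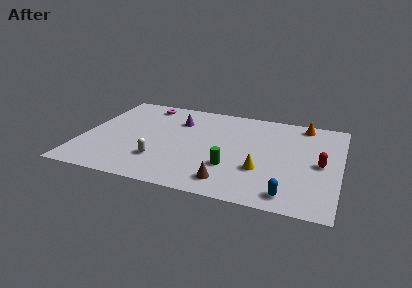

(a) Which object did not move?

the orange cone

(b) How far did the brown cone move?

2.8

The brown cone was near (10.6, 3.7) before and (8.8, 1.6) after, so it travelled √(1.8² + 2.1²) ≈ 2.8 units.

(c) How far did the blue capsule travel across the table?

3.1

The blue capsule was near (9.5, 2.8) before and (12.2, 1.3) after, so it travelled √(2.7² + 1.5²) ≈ 3.1 units.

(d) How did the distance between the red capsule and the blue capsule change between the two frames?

-0.5

They were about 4.3 units apart before and 3.8 after — 0.5 units closer together.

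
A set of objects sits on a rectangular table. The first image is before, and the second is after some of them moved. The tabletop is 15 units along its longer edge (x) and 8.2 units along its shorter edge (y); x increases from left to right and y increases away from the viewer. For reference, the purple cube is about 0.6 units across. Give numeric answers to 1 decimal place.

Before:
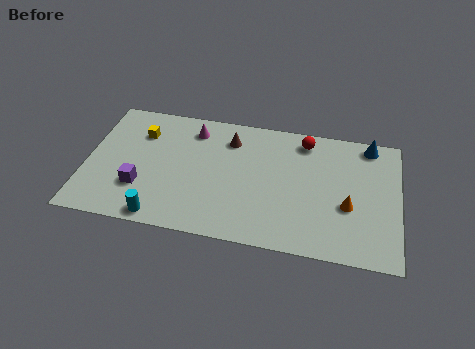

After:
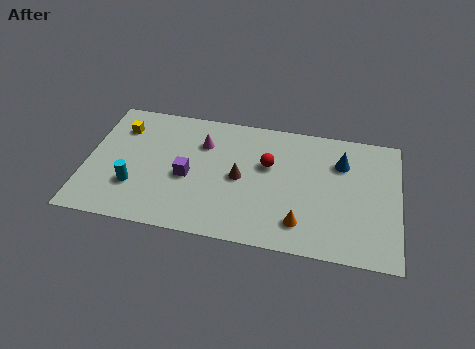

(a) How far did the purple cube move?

2.5

The purple cube moved from about (2.7, 2.5) to (4.9, 3.6), a distance of √(2.2² + 1.1²) ≈ 2.5.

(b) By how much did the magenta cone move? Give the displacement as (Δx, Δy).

(0.5, -0.8)

The magenta cone was at about (5.0, 6.7) and moved to about (5.5, 5.9).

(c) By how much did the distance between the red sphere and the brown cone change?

-1.9

The distance was about 3.6 in the first image and 1.7 in the second, so they moved 1.9 units closer together.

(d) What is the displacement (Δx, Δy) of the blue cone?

(-1.3, -1.4)

The blue cone started near (13.5, 7.3) and ended near (12.2, 5.9).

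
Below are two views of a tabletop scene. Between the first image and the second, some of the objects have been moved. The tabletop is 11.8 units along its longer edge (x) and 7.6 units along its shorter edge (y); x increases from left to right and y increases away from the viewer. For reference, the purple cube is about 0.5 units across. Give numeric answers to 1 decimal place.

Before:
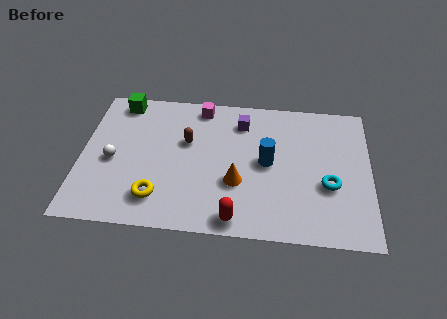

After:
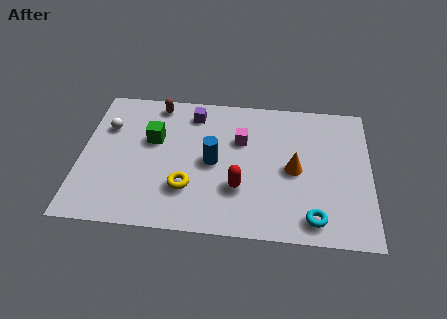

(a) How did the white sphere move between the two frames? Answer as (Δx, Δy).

(-0.3, 1.8)

The white sphere was at about (1.3, 3.4) and moved to about (1.0, 5.2).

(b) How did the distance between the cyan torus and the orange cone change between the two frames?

-1.1

The distance was about 3.7 in the first image and 2.6 in the second, so they moved 1.1 units closer together.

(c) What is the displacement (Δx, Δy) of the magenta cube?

(1.7, -1.7)

The magenta cube was at about (4.8, 6.7) and moved to about (6.5, 5.0).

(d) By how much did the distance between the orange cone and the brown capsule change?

+3.6

They were about 2.9 units apart before and 6.5 after — 3.6 units further apart.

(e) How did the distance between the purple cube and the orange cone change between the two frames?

+1.7

Before: roughly 3.3 units apart; after: 5.0. That's 1.7 units further apart.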